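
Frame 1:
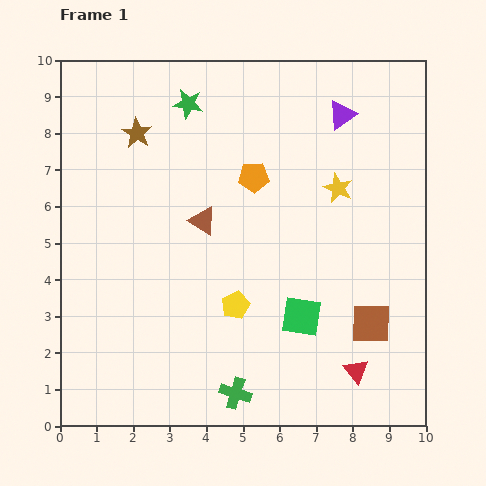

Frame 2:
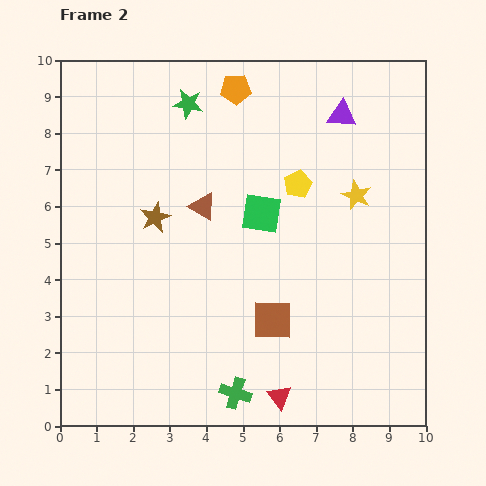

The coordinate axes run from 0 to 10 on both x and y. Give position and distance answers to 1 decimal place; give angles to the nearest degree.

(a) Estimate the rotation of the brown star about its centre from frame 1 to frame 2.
15° clockwise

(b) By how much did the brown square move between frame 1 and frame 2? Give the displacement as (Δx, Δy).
(-2.7, 0.1)

The brown square was at (8.5, 2.8) in frame 1 and (5.8, 2.9) in frame 2.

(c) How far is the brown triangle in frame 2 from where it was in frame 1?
0.4

The brown triangle moved from (3.9, 5.6) to (3.9, 6.0), a distance of √(0.0² + 0.4²) ≈ 0.4.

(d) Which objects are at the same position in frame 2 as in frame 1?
the purple triangle, the green cross, the green star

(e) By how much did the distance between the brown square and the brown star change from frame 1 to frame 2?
-3.9

Distance in frame 1: 8.2. Distance in frame 2: 4.3.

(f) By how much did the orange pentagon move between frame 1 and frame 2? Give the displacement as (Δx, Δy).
(-0.5, 2.4)

The orange pentagon was at (5.3, 6.8) in frame 1 and (4.8, 9.2) in frame 2.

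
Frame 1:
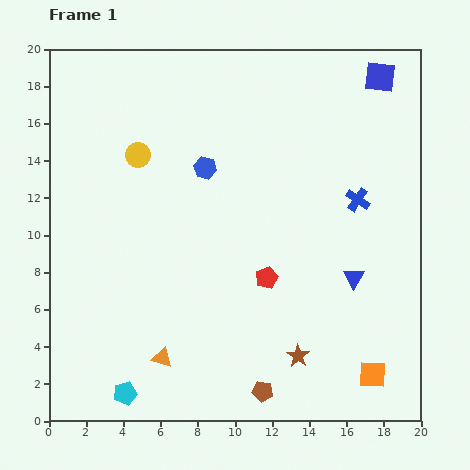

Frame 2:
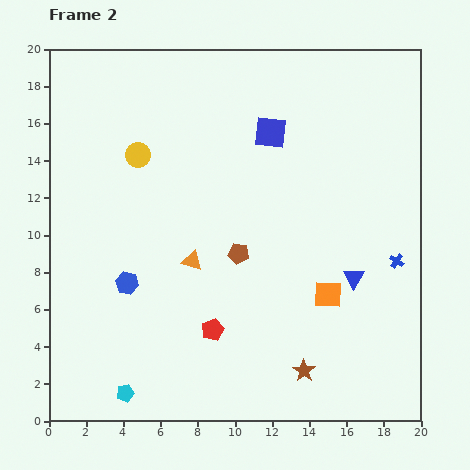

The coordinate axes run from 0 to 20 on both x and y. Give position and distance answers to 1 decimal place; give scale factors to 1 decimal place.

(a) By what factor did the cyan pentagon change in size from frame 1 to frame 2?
0.8×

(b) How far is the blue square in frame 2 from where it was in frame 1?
6.6

The blue square moved from (17.8, 18.5) to (11.9, 15.5), a distance of √(5.9² + 3.0²) ≈ 6.6.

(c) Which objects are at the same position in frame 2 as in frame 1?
the yellow circle, the cyan pentagon, the blue triangle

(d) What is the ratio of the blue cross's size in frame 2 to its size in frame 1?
0.6×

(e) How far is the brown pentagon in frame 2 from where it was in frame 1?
7.5

The brown pentagon moved from (11.5, 1.6) to (10.2, 9.0), a distance of √(1.3² + 7.4²) ≈ 7.5.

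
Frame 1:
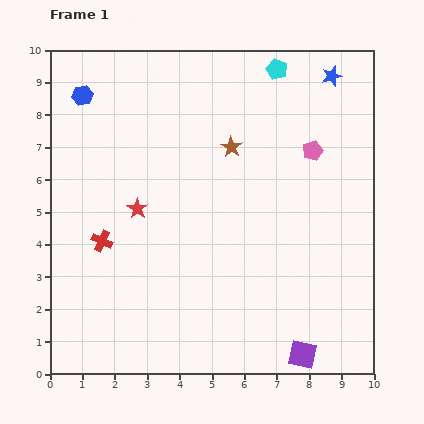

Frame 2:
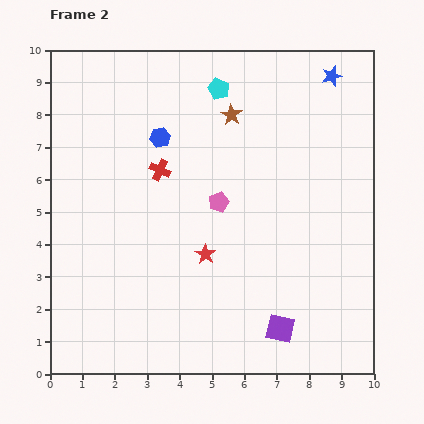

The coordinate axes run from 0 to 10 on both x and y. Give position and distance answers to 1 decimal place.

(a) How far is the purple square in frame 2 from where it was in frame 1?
1.1

The purple square moved from (7.8, 0.6) to (7.1, 1.4), a distance of √(0.7² + 0.8²) ≈ 1.1.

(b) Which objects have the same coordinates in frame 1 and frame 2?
the blue star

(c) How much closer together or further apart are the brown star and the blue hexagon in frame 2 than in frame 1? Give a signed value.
-2.6

Distance in frame 1: 4.9. Distance in frame 2: 2.3.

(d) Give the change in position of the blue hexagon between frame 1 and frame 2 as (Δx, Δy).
(2.4, -1.3)

The blue hexagon was at (1.0, 8.6) in frame 1 and (3.4, 7.3) in frame 2.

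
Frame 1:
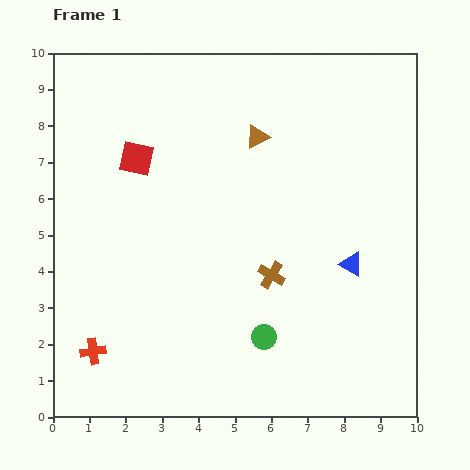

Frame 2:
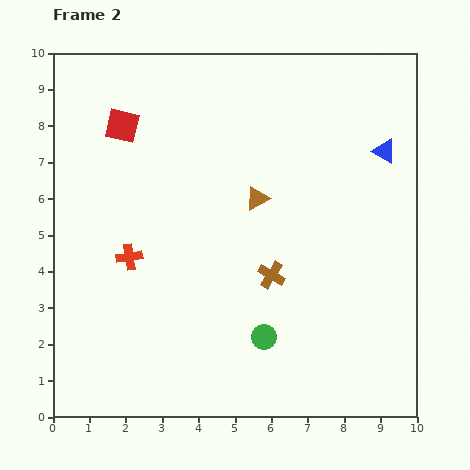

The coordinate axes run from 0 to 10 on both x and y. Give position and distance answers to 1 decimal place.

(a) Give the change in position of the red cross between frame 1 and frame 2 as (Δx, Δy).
(1.0, 2.6)

The red cross was at (1.1, 1.8) in frame 1 and (2.1, 4.4) in frame 2.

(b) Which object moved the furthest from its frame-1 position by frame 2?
the blue triangle

(moved 3.2; next 2.8)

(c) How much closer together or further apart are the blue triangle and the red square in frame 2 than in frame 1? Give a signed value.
+0.6

Distance in frame 1: 6.6. Distance in frame 2: 7.2.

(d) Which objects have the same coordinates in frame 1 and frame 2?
the brown cross, the green circle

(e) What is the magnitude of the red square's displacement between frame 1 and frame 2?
1.0

The red square moved from (2.3, 7.1) to (1.9, 8.0), a distance of √(0.4² + 0.9²) ≈ 1.0.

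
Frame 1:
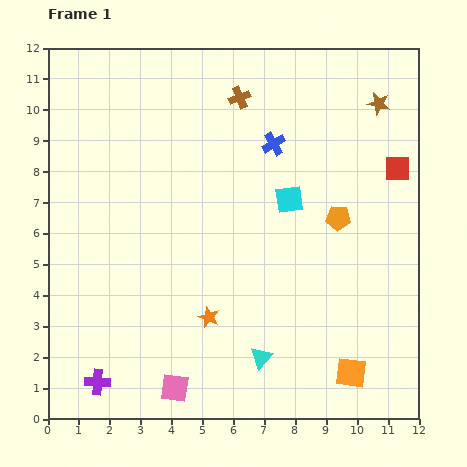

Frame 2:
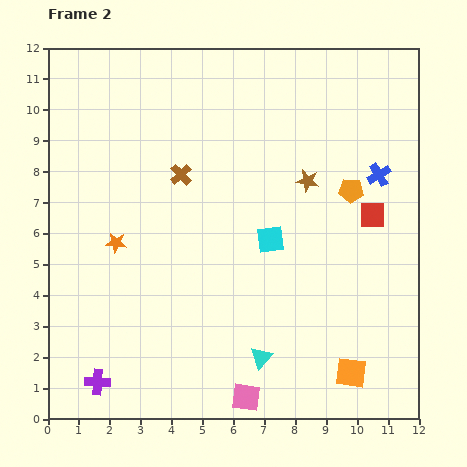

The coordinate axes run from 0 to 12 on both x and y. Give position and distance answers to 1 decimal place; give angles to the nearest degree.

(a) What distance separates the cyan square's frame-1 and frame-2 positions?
1.4

The cyan square moved from (7.8, 7.1) to (7.2, 5.8), a distance of √(0.6² + 1.3²) ≈ 1.4.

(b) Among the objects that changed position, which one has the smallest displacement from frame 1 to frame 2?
the orange pentagon

(moved 1.0)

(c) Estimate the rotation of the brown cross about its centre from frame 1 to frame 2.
21° counter-clockwise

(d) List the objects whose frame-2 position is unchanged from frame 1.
the purple cross, the cyan triangle, the orange square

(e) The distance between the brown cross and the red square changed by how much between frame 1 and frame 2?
+0.7

Distance in frame 1: 5.6. Distance in frame 2: 6.3.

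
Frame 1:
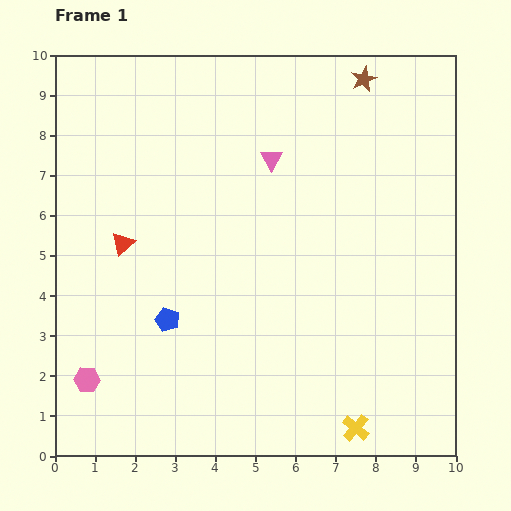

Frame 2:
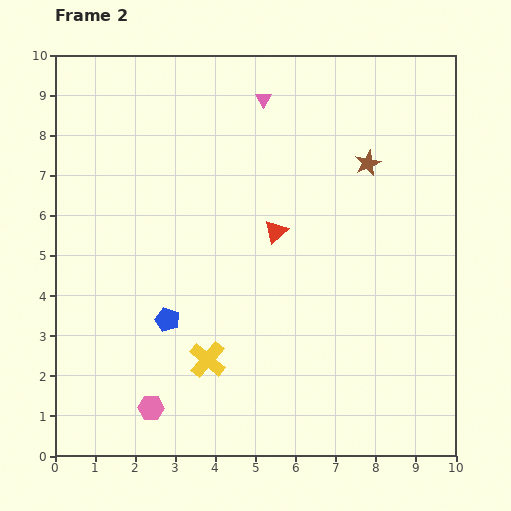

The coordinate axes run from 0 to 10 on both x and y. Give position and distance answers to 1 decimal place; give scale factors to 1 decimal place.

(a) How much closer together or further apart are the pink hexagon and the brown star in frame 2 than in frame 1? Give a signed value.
-2.1

Distance in frame 1: 10.2. Distance in frame 2: 8.1.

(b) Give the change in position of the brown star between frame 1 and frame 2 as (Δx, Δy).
(0.1, -2.1)

The brown star was at (7.7, 9.4) in frame 1 and (7.8, 7.3) in frame 2.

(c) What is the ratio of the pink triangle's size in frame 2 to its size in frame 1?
0.7×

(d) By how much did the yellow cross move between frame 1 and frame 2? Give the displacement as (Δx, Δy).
(-3.7, 1.7)

The yellow cross was at (7.5, 0.7) in frame 1 and (3.8, 2.4) in frame 2.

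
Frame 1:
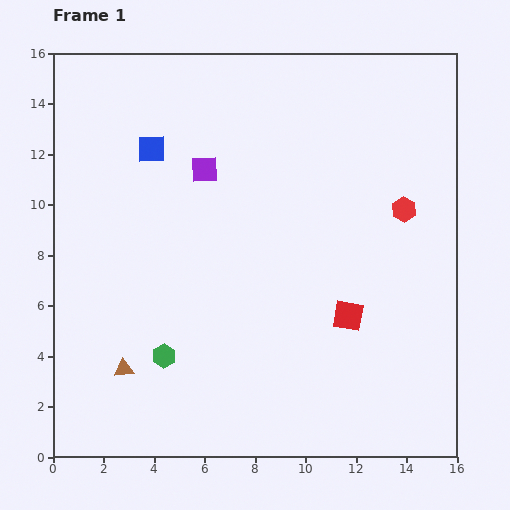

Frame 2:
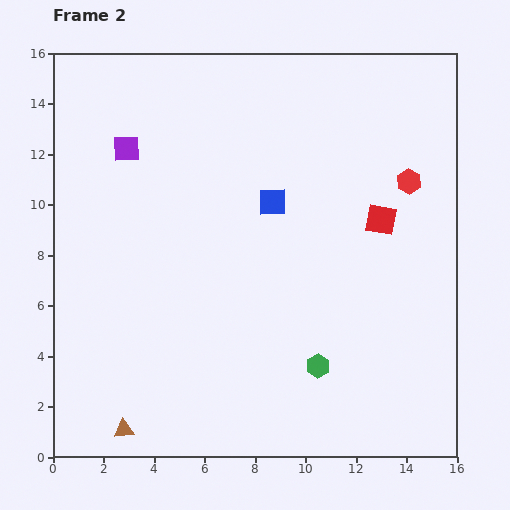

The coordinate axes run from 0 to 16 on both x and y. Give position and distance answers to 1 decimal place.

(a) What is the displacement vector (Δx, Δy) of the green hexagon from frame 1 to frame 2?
(6.1, -0.4)

The green hexagon was at (4.4, 4.0) in frame 1 and (10.5, 3.6) in frame 2.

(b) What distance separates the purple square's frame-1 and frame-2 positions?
3.2

The purple square moved from (6.0, 11.4) to (2.9, 12.2), a distance of √(3.1² + 0.8²) ≈ 3.2.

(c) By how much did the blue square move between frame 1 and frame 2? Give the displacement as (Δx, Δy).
(4.8, -2.1)

The blue square was at (3.9, 12.2) in frame 1 and (8.7, 10.1) in frame 2.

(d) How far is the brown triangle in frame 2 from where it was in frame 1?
2.4

The brown triangle moved from (2.8, 3.5) to (2.8, 1.1), a distance of √(0.0² + 2.4²) ≈ 2.4.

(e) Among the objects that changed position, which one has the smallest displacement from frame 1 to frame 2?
the red hexagon

(moved 1.1)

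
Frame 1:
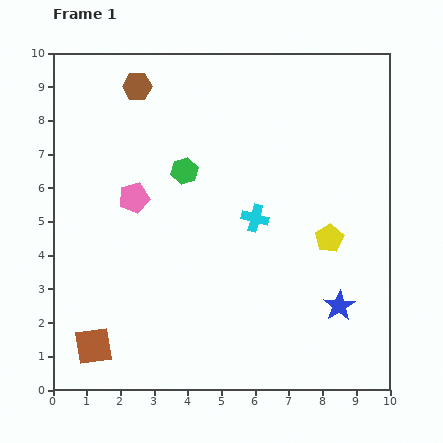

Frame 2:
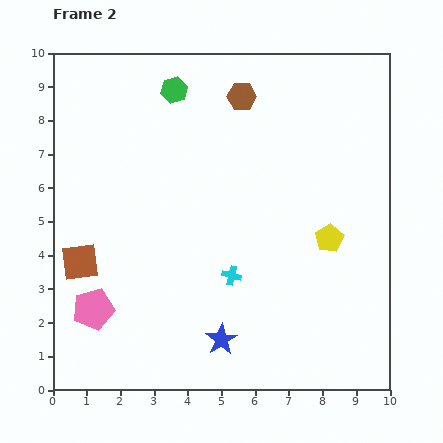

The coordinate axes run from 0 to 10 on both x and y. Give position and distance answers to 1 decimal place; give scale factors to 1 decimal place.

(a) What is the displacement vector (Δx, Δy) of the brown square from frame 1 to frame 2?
(-0.4, 2.5)

The brown square was at (1.2, 1.3) in frame 1 and (0.8, 3.8) in frame 2.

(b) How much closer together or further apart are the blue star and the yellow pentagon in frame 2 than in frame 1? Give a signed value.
+2.4

Distance in frame 1: 2.0. Distance in frame 2: 4.4.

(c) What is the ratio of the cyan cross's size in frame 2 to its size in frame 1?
0.7×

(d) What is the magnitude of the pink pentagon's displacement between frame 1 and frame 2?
3.5

The pink pentagon moved from (2.4, 5.7) to (1.2, 2.4), a distance of √(1.2² + 3.3²) ≈ 3.5.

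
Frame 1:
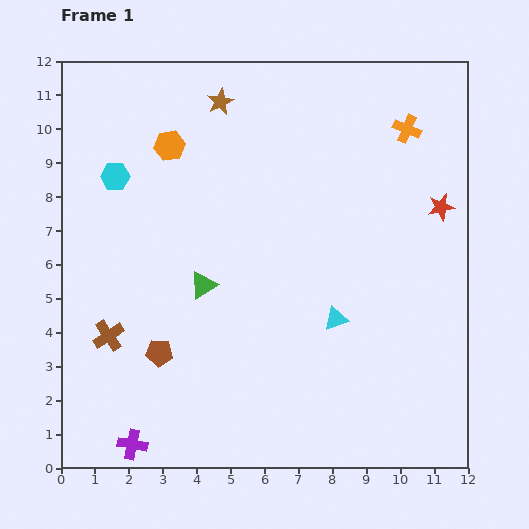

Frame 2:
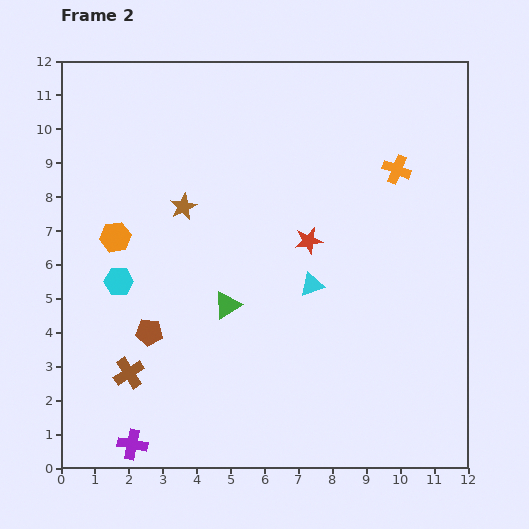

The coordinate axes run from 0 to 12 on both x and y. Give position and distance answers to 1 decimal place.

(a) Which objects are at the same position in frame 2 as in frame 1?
the purple cross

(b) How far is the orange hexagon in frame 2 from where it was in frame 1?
3.1

The orange hexagon moved from (3.2, 9.5) to (1.6, 6.8), a distance of √(1.6² + 2.7²) ≈ 3.1.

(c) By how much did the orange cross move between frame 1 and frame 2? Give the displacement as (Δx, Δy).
(-0.3, -1.2)

The orange cross was at (10.2, 10.0) in frame 1 and (9.9, 8.8) in frame 2.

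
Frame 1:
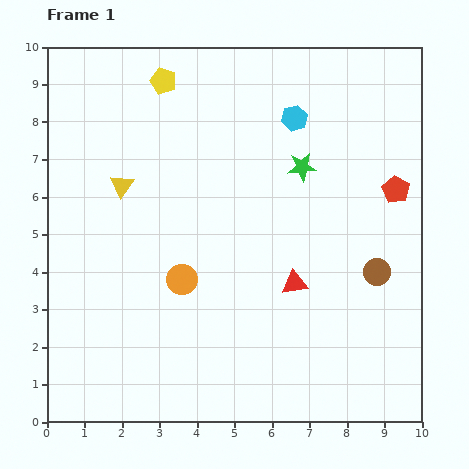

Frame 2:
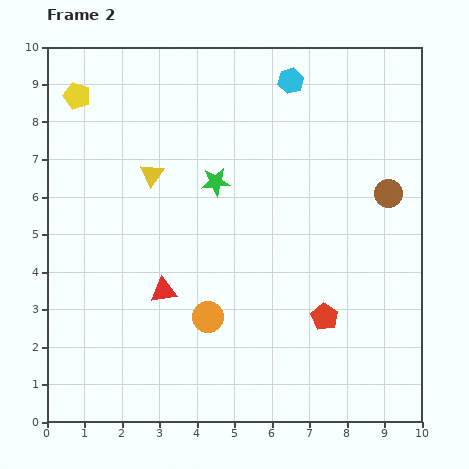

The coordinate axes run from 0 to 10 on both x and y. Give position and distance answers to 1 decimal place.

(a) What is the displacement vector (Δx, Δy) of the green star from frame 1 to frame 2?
(-2.3, -0.4)

The green star was at (6.8, 6.8) in frame 1 and (4.5, 6.4) in frame 2.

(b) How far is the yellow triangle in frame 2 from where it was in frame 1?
0.9

The yellow triangle moved from (2.0, 6.3) to (2.8, 6.6), a distance of √(0.8² + 0.3²) ≈ 0.9.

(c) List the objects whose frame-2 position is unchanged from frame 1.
none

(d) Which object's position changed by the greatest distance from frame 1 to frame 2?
the red pentagon

(moved 3.9; next 3.5)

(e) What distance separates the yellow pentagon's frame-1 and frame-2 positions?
2.3

The yellow pentagon moved from (3.1, 9.1) to (0.8, 8.7), a distance of √(2.3² + 0.4²) ≈ 2.3.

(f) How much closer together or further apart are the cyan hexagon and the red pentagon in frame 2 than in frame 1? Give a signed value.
+3.1

Distance in frame 1: 3.3. Distance in frame 2: 6.4.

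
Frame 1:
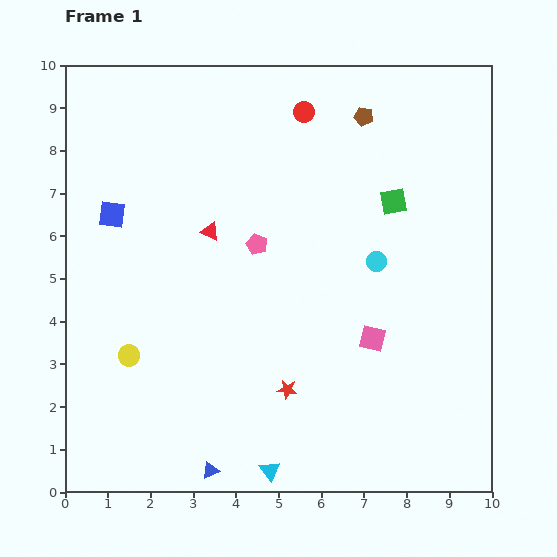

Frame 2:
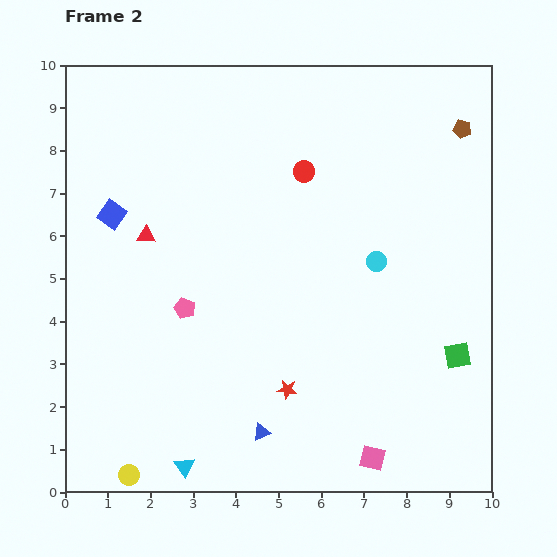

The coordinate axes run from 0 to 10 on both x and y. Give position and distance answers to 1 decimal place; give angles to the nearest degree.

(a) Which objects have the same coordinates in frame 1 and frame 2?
the red star, the cyan circle, the blue square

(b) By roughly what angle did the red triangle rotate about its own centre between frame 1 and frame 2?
24° counter-clockwise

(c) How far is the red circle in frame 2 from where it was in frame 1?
1.4

The red circle moved from (5.6, 8.9) to (5.6, 7.5), a distance of √(0.0² + 1.4²) ≈ 1.4.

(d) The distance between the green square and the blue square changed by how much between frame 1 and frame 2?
+2.1

Distance in frame 1: 6.6. Distance in frame 2: 8.7.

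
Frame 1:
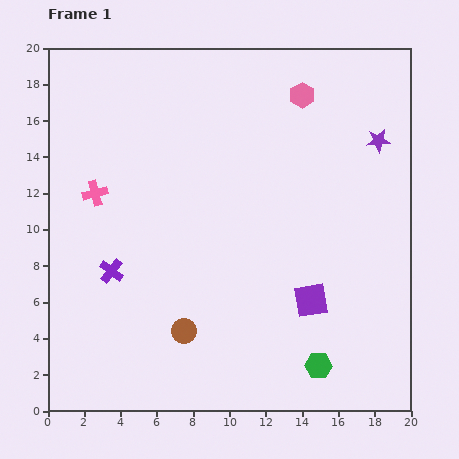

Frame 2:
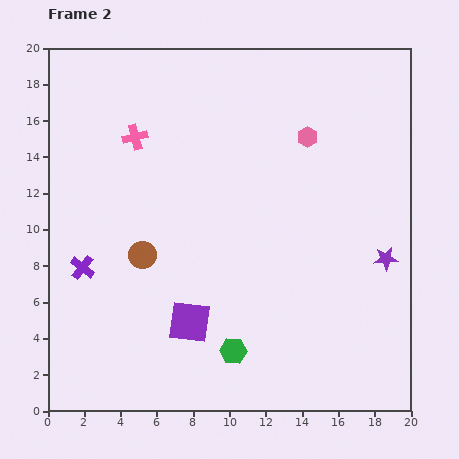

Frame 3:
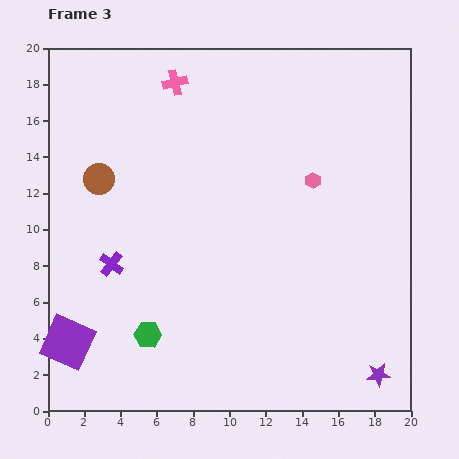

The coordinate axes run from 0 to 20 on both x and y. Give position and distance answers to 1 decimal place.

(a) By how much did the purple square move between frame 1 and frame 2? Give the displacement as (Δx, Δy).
(-6.7, -1.2)

The purple square was at (14.5, 6.1) in frame 1 and (7.8, 4.9) in frame 2.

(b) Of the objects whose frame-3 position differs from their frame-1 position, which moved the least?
the purple cross

(moved 0.4)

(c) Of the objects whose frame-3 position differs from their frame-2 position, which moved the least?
the purple cross

(moved 1.6)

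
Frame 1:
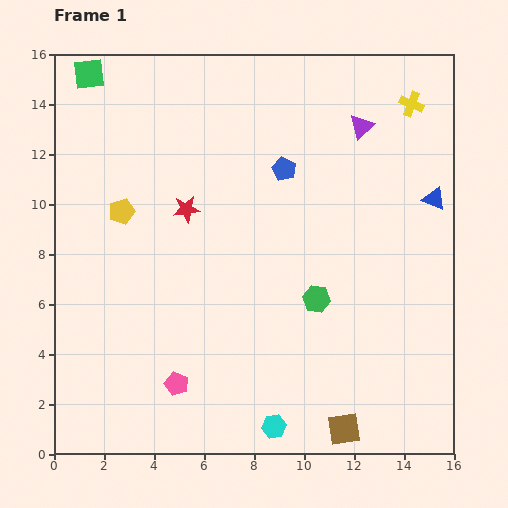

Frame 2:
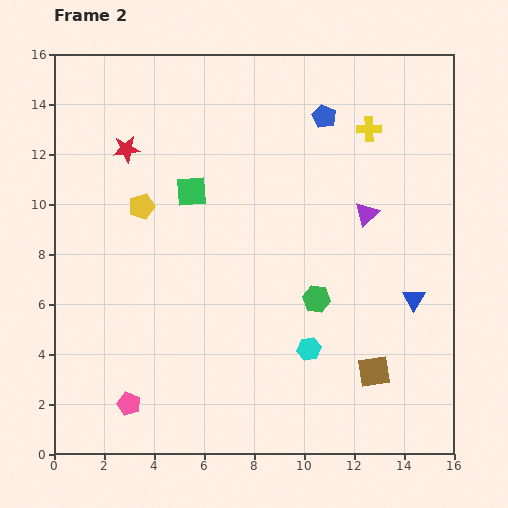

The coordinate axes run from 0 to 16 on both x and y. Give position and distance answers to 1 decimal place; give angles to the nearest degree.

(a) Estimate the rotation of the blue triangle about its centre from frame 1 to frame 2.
38° clockwise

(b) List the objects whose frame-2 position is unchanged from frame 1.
the green hexagon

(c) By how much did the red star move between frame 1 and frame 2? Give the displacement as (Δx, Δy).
(-2.4, 2.4)

The red star was at (5.3, 9.8) in frame 1 and (2.9, 12.2) in frame 2.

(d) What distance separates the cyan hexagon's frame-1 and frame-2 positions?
3.4

The cyan hexagon moved from (8.8, 1.1) to (10.2, 4.2), a distance of √(1.4² + 3.1²) ≈ 3.4.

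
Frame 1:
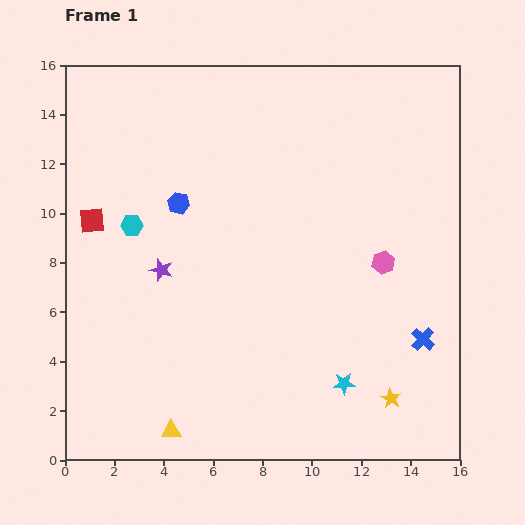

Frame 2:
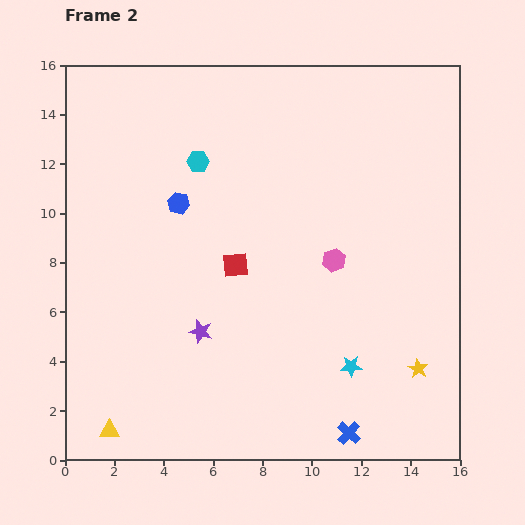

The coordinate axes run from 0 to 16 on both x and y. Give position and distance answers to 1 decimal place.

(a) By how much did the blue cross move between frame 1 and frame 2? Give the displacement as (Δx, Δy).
(-3.0, -3.8)

The blue cross was at (14.5, 4.9) in frame 1 and (11.5, 1.1) in frame 2.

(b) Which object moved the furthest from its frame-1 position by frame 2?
the red square

(moved 6.1; next 4.8)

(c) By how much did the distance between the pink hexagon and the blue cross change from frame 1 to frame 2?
+3.5

Distance in frame 1: 3.5. Distance in frame 2: 7.0.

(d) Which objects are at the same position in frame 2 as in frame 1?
the blue hexagon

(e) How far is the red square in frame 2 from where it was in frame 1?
6.1

The red square moved from (1.1, 9.7) to (6.9, 7.9), a distance of √(5.8² + 1.8²) ≈ 6.1.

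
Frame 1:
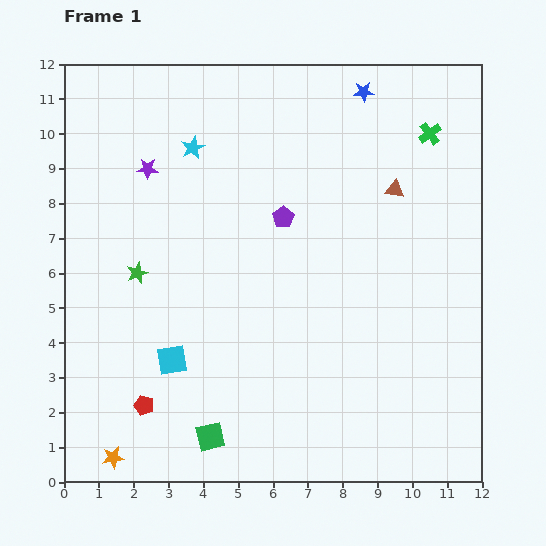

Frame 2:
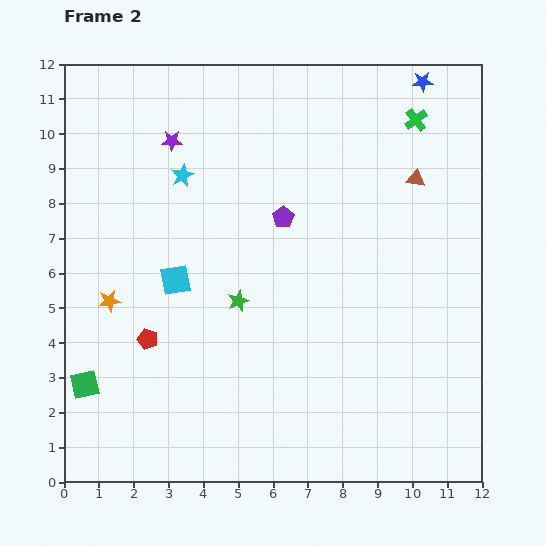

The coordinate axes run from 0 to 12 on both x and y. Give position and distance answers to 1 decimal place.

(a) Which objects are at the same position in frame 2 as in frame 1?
the purple pentagon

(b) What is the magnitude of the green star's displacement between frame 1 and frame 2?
3.0

The green star moved from (2.1, 6.0) to (5.0, 5.2), a distance of √(2.9² + 0.8²) ≈ 3.0.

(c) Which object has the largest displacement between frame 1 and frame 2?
the orange star

(moved 4.5; next 3.9)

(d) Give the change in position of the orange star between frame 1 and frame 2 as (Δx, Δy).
(-0.1, 4.5)

The orange star was at (1.4, 0.7) in frame 1 and (1.3, 5.2) in frame 2.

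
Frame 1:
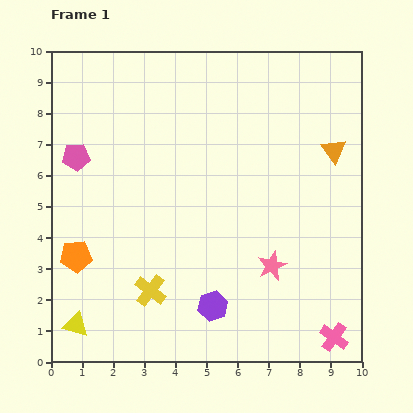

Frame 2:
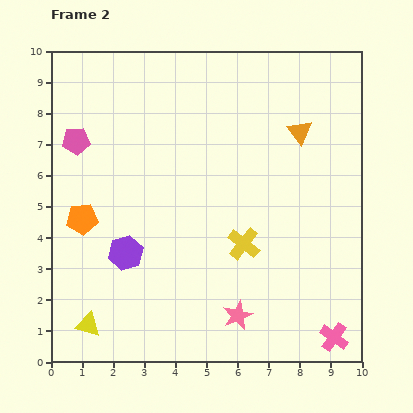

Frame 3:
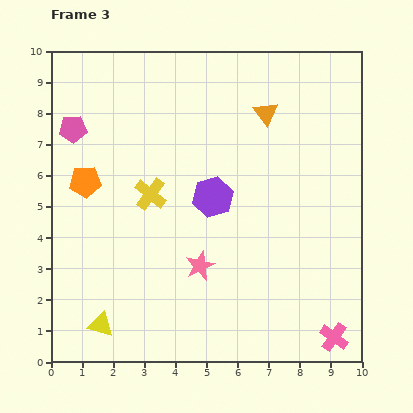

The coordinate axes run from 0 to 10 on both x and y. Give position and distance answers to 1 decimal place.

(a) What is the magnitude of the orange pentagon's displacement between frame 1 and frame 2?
1.2

The orange pentagon moved from (0.8, 3.4) to (1.0, 4.6), a distance of √(0.2² + 1.2²) ≈ 1.2.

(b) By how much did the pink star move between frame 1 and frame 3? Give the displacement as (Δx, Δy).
(-2.3, 0.0)

The pink star was at (7.1, 3.1) in frame 1 and (4.8, 3.1) in frame 3.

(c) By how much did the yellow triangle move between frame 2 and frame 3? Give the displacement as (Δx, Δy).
(0.4, 0.0)

The yellow triangle was at (1.2, 1.2) in frame 2 and (1.6, 1.2) in frame 3.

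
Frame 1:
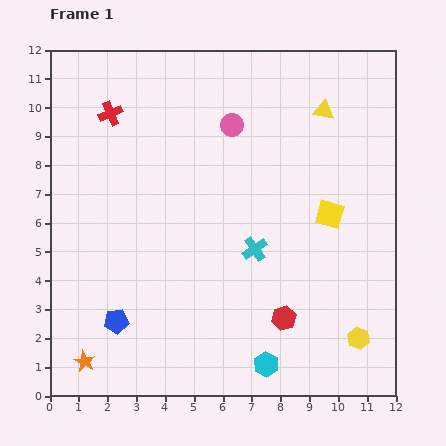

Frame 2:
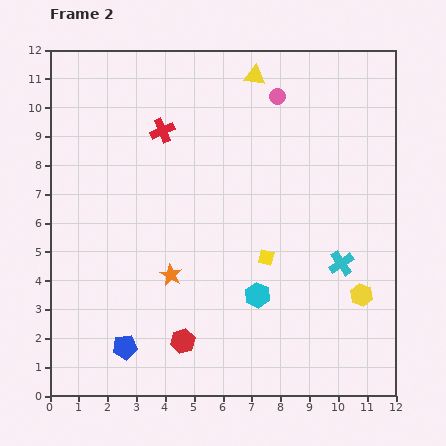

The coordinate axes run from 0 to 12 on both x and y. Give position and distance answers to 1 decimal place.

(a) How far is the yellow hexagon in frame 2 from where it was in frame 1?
1.5

The yellow hexagon moved from (10.7, 2.0) to (10.8, 3.5), a distance of √(0.1² + 1.5²) ≈ 1.5.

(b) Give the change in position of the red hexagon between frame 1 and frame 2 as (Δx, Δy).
(-3.5, -0.8)

The red hexagon was at (8.1, 2.7) in frame 1 and (4.6, 1.9) in frame 2.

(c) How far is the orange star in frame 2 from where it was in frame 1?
4.2

The orange star moved from (1.2, 1.2) to (4.2, 4.2), a distance of √(3.0² + 3.0²) ≈ 4.2.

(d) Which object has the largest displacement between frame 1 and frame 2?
the orange star

(moved 4.2; next 3.6)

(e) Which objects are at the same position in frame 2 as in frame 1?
none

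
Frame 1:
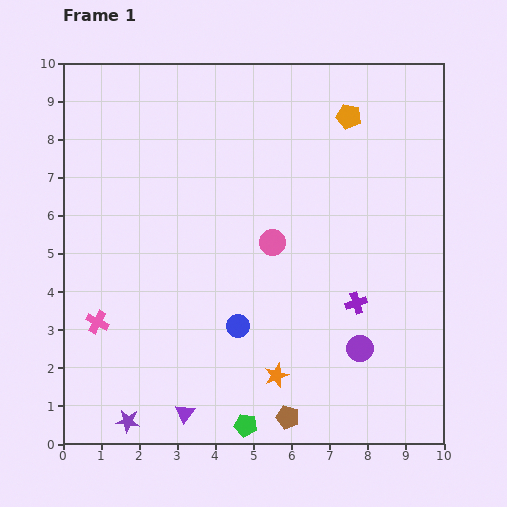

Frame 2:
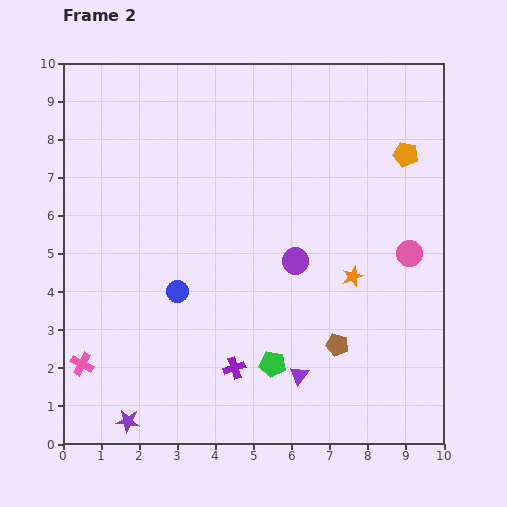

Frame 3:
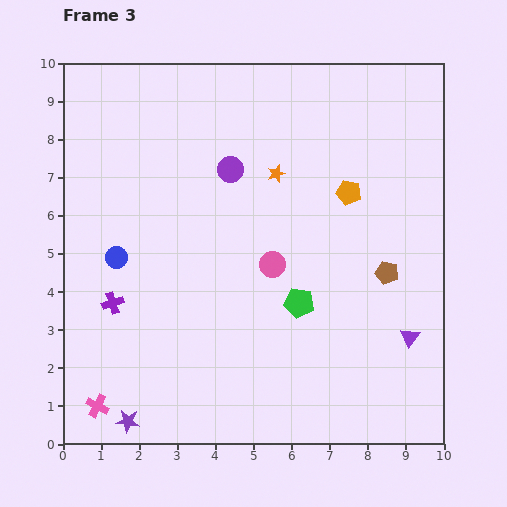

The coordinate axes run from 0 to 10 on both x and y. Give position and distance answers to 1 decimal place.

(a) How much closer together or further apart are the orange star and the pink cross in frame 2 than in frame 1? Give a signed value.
+2.6

Distance in frame 1: 4.9. Distance in frame 2: 7.5.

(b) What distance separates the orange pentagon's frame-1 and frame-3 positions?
2.0

The orange pentagon moved from (7.5, 8.6) to (7.5, 6.6), a distance of √(0.0² + 2.0²) ≈ 2.0.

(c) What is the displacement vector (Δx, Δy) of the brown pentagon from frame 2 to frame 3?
(1.3, 1.9)

The brown pentagon was at (7.2, 2.6) in frame 2 and (8.5, 4.5) in frame 3.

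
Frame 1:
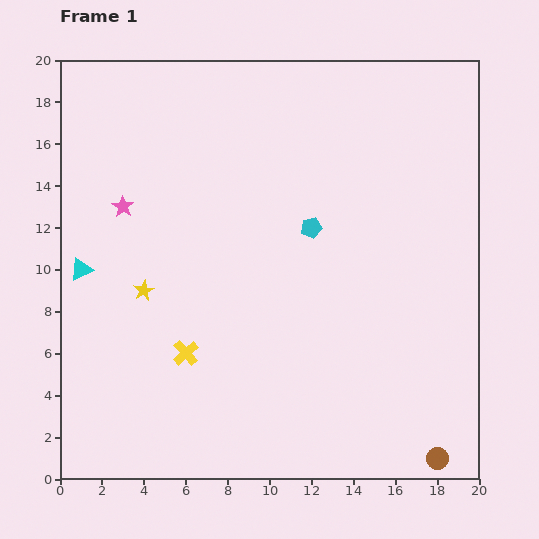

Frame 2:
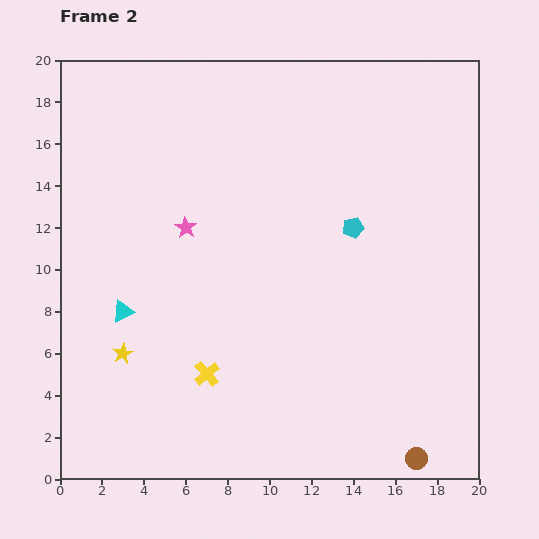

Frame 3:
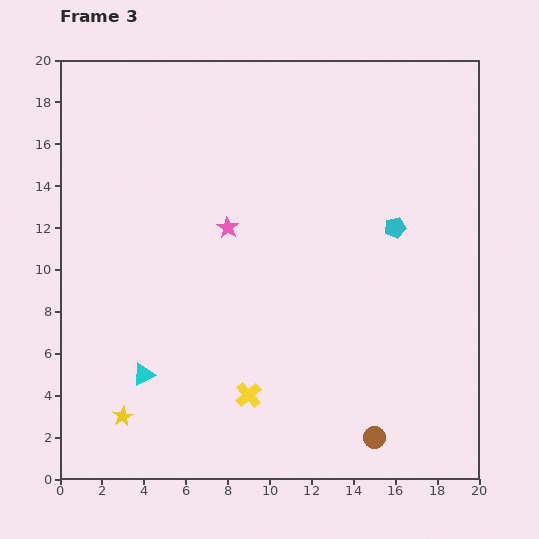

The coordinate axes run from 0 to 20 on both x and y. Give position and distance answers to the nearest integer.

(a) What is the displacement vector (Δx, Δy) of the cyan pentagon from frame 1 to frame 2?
(2, 0)

The cyan pentagon was at (12, 12) in frame 1 and (14, 12) in frame 2.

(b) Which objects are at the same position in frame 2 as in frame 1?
none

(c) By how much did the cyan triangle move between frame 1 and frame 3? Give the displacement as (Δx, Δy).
(3, -5)

The cyan triangle was at (1, 10) in frame 1 and (4, 5) in frame 3.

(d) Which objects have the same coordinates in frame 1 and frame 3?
none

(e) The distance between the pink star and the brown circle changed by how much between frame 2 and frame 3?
-4

Distance in frame 2: 16. Distance in frame 3: 12.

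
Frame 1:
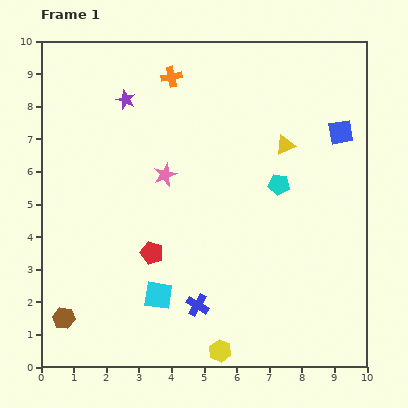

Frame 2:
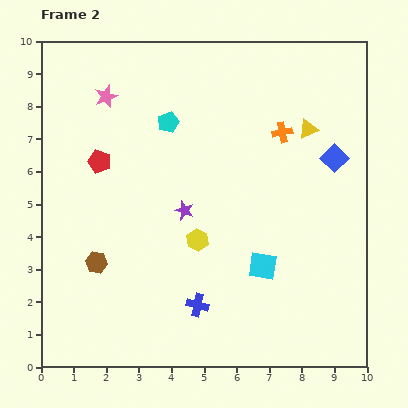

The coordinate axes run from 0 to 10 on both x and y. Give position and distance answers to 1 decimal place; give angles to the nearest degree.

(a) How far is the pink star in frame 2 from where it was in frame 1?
3.0

The pink star moved from (3.8, 5.9) to (2.0, 8.3), a distance of √(1.8² + 2.4²) ≈ 3.0.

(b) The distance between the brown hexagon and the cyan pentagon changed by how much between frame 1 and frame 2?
-3.0

Distance in frame 1: 7.8. Distance in frame 2: 4.8.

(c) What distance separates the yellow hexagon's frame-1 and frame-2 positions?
3.5

The yellow hexagon moved from (5.5, 0.5) to (4.8, 3.9), a distance of √(0.7² + 3.4²) ≈ 3.5.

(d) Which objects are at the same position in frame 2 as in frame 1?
the blue cross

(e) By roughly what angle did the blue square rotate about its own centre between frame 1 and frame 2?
34° counter-clockwise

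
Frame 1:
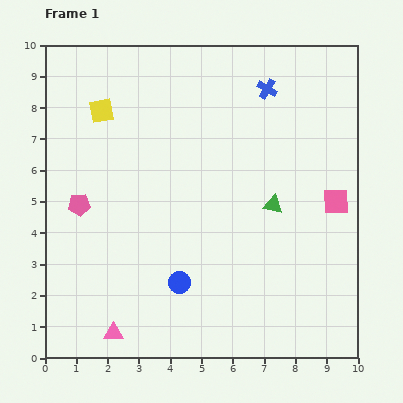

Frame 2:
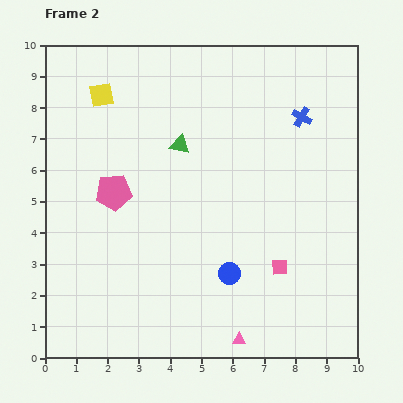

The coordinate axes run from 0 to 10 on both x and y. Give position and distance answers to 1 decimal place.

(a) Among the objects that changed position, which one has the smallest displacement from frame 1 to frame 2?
the yellow square

(moved 0.5)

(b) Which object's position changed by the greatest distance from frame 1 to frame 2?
the pink triangle

(moved 4.0; next 3.6)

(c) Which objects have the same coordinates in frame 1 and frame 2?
none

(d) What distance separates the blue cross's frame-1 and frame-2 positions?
1.4

The blue cross moved from (7.1, 8.6) to (8.2, 7.7), a distance of √(1.1² + 0.9²) ≈ 1.4.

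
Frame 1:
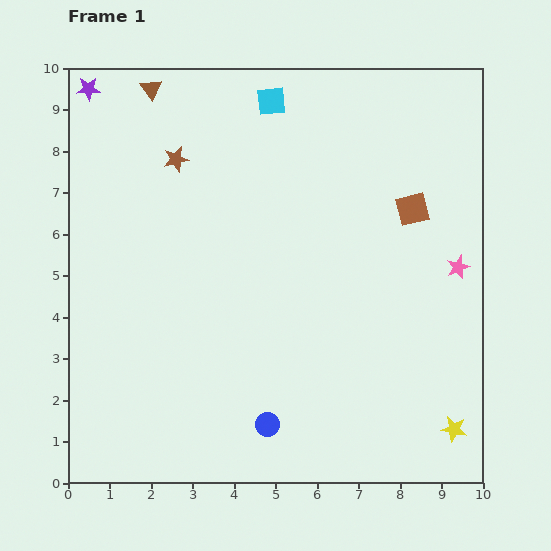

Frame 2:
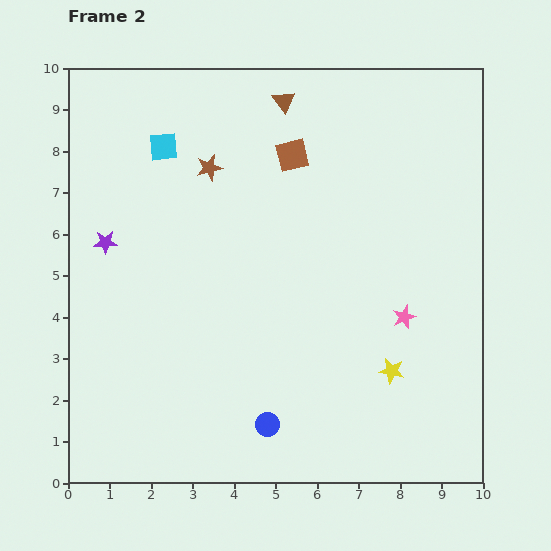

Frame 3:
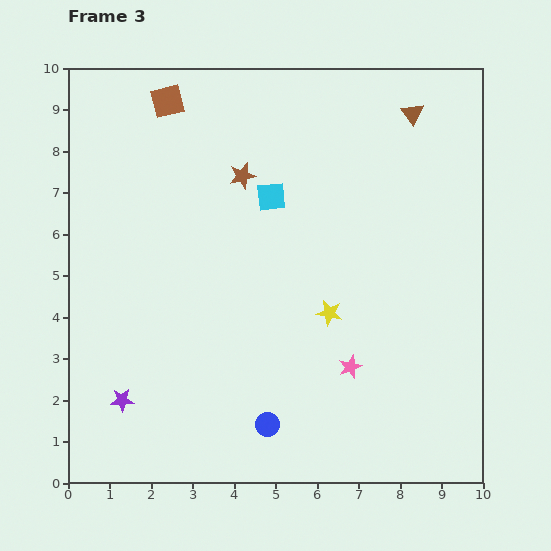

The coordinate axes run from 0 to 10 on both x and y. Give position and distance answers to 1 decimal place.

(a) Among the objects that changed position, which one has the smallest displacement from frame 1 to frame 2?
the brown star

(moved 0.8)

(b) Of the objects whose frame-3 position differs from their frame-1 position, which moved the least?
the brown star

(moved 1.6)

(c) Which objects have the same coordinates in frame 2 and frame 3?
the blue circle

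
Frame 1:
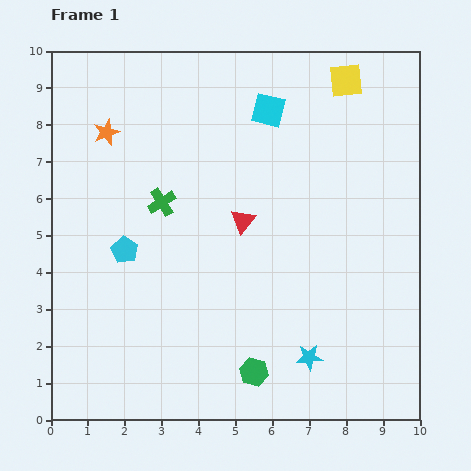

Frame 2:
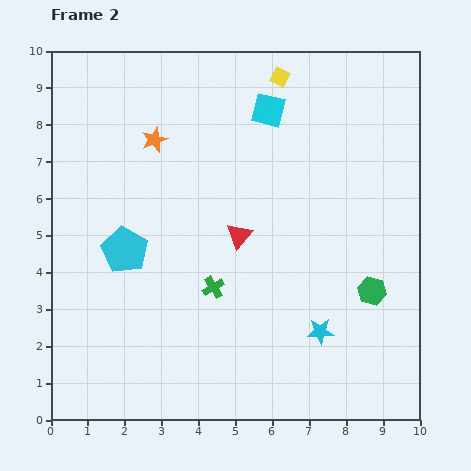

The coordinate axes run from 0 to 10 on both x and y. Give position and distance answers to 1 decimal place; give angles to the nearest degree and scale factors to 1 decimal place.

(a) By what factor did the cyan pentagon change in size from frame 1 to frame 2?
1.7×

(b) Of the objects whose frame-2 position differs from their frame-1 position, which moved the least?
the red triangle

(moved 0.4)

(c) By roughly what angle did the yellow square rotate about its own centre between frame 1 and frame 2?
33° clockwise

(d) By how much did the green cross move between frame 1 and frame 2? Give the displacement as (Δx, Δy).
(1.4, -2.3)

The green cross was at (3.0, 5.9) in frame 1 and (4.4, 3.6) in frame 2.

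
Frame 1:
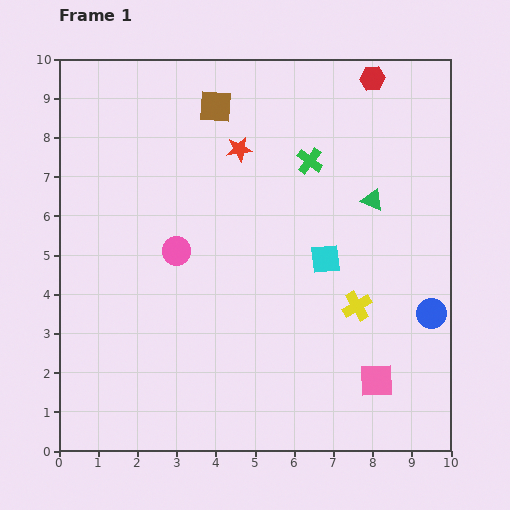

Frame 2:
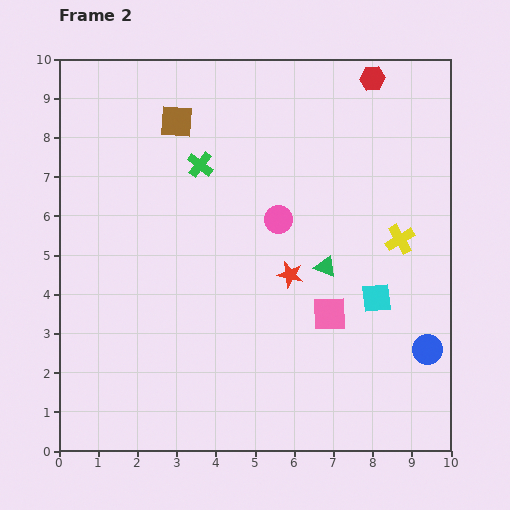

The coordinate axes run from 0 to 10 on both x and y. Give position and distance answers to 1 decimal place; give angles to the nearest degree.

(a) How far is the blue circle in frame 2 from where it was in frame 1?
0.9

The blue circle moved from (9.5, 3.5) to (9.4, 2.6), a distance of √(0.1² + 0.9²) ≈ 0.9.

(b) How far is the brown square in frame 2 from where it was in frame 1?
1.1

The brown square moved from (4.0, 8.8) to (3.0, 8.4), a distance of √(1.0² + 0.4²) ≈ 1.1.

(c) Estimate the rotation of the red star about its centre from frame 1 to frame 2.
20° clockwise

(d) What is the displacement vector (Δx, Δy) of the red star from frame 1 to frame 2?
(1.3, -3.2)

The red star was at (4.6, 7.7) in frame 1 and (5.9, 4.5) in frame 2.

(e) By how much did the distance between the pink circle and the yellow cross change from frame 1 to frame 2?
-1.7

Distance in frame 1: 4.8. Distance in frame 2: 3.1.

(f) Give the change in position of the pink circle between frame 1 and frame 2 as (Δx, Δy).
(2.6, 0.8)

The pink circle was at (3.0, 5.1) in frame 1 and (5.6, 5.9) in frame 2.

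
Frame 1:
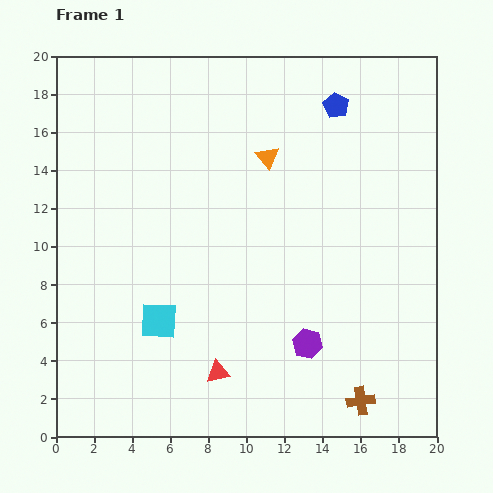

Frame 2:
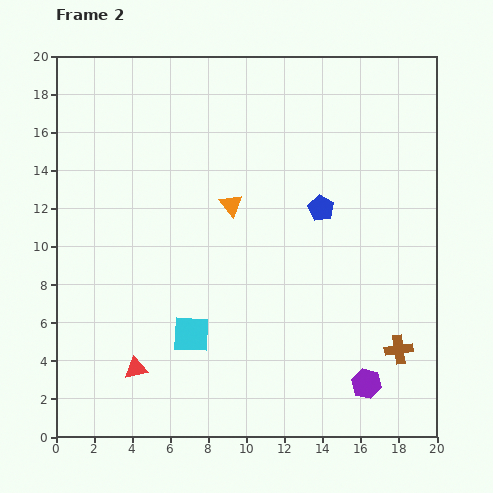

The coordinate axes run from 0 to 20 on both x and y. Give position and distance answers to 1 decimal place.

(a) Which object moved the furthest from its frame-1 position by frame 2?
the blue pentagon

(moved 5.5; next 4.3)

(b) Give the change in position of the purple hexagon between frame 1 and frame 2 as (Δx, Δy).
(3.1, -2.1)

The purple hexagon was at (13.2, 4.9) in frame 1 and (16.3, 2.8) in frame 2.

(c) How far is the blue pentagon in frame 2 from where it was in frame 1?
5.5

The blue pentagon moved from (14.7, 17.4) to (13.9, 12.0), a distance of √(0.8² + 5.4²) ≈ 5.5.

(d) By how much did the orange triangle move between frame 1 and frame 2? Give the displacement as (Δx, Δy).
(-1.9, -2.5)

The orange triangle was at (11.1, 14.7) in frame 1 and (9.2, 12.2) in frame 2.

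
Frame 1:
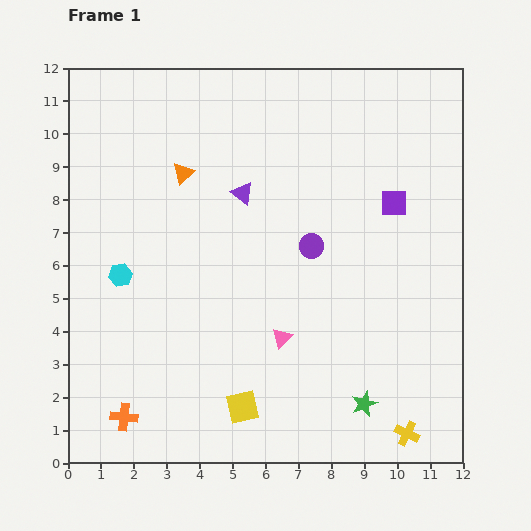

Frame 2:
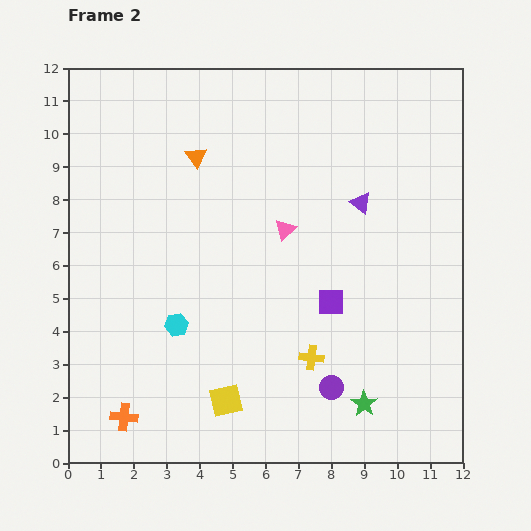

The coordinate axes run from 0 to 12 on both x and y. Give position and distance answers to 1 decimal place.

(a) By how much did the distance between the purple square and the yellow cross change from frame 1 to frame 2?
-5.2

Distance in frame 1: 7.0. Distance in frame 2: 1.8.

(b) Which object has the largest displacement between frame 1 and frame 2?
the purple circle

(moved 4.3; next 3.7)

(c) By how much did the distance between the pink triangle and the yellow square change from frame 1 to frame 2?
+3.1

Distance in frame 1: 2.4. Distance in frame 2: 5.5.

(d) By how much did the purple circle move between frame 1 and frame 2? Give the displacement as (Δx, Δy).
(0.6, -4.3)

The purple circle was at (7.4, 6.6) in frame 1 and (8.0, 2.3) in frame 2.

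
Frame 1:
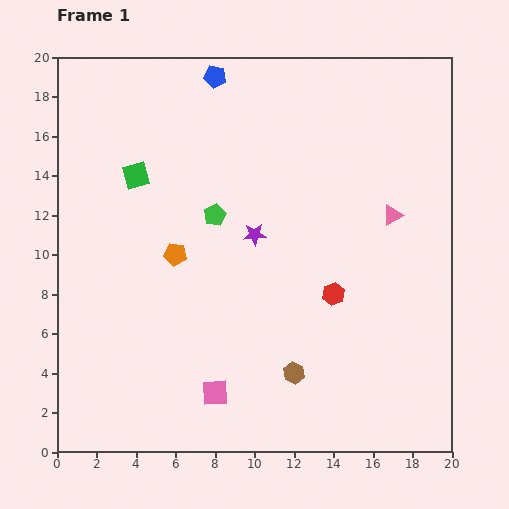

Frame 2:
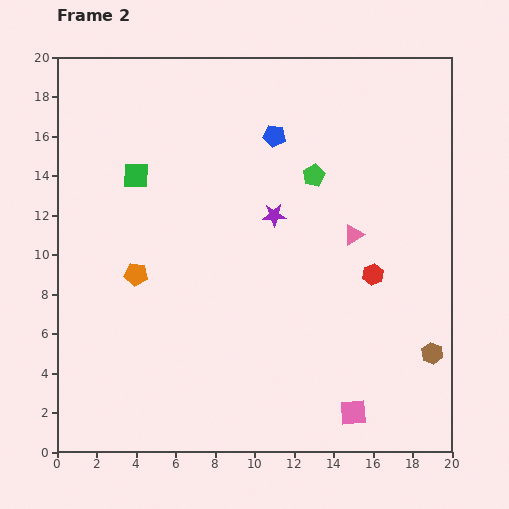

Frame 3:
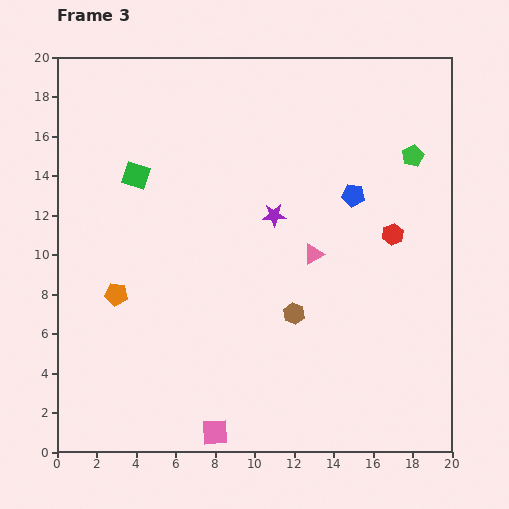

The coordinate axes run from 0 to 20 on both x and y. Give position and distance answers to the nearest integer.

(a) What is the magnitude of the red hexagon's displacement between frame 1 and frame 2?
2

The red hexagon moved from (14, 8) to (16, 9), a distance of √(2² + 1²) ≈ 2.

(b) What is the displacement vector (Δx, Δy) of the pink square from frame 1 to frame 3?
(0, -2)

The pink square was at (8, 3) in frame 1 and (8, 1) in frame 3.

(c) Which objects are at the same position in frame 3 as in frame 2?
the green square, the purple star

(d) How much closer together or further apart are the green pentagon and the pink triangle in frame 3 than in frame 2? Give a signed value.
+3

Distance in frame 2: 4. Distance in frame 3: 7.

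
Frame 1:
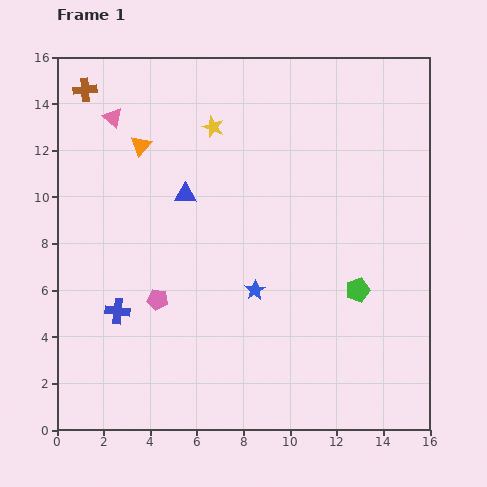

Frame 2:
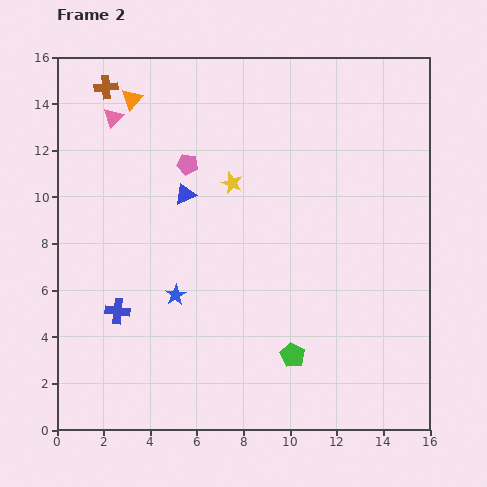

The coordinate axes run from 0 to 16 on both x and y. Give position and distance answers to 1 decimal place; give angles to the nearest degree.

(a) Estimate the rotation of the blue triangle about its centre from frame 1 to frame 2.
25° counter-clockwise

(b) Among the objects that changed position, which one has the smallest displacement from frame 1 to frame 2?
the brown cross

(moved 0.9)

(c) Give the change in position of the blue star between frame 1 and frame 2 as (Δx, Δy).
(-3.4, -0.2)

The blue star was at (8.5, 6.0) in frame 1 and (5.1, 5.8) in frame 2.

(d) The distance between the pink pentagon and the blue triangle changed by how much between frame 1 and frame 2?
-3.4

Distance in frame 1: 4.7. Distance in frame 2: 1.3.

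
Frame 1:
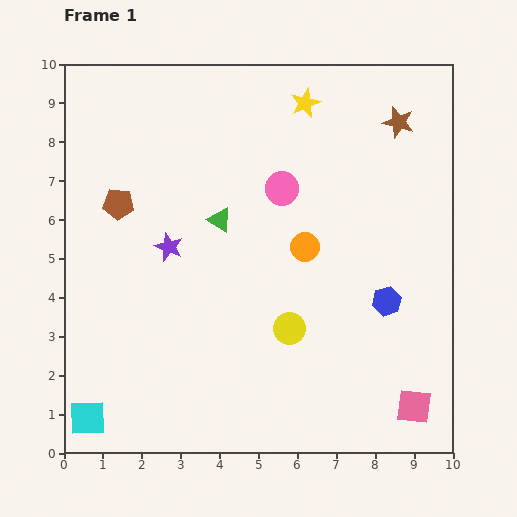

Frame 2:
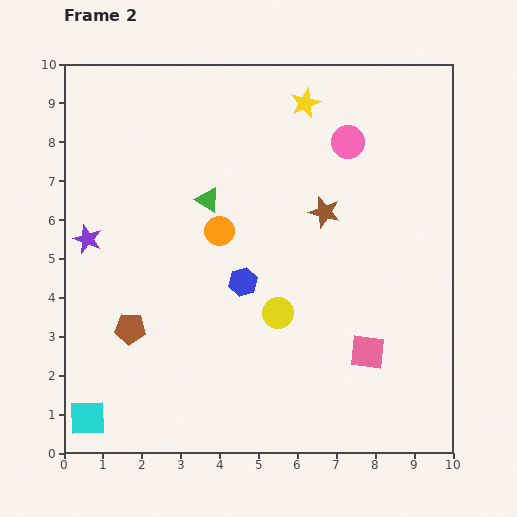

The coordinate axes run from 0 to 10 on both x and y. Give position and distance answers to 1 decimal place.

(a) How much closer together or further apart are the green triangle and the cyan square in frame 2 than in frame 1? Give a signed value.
+0.3

Distance in frame 1: 6.1. Distance in frame 2: 6.4.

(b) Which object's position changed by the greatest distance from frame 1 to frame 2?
the blue hexagon

(moved 3.7; next 3.2)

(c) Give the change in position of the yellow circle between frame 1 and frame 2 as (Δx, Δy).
(-0.3, 0.4)

The yellow circle was at (5.8, 3.2) in frame 1 and (5.5, 3.6) in frame 2.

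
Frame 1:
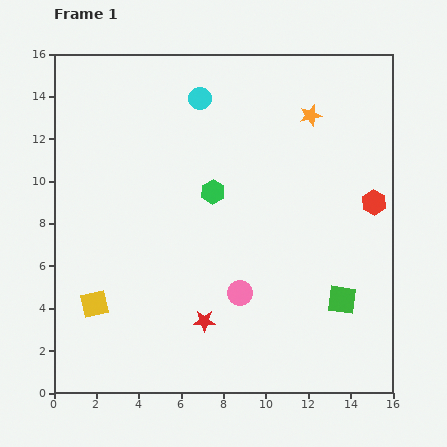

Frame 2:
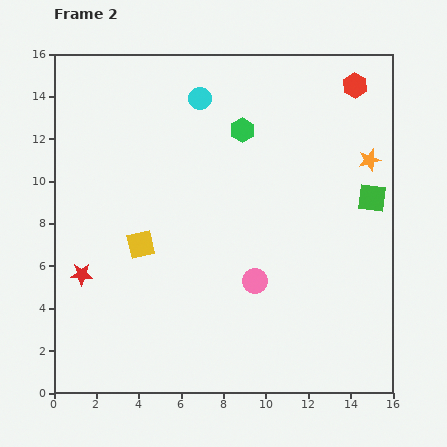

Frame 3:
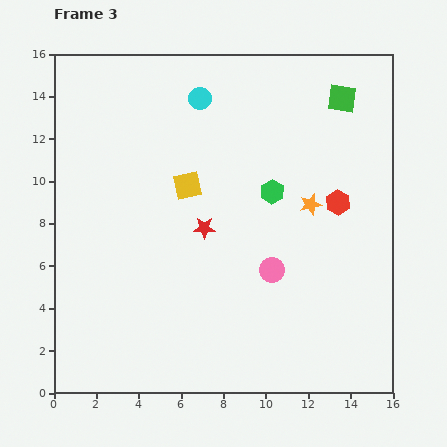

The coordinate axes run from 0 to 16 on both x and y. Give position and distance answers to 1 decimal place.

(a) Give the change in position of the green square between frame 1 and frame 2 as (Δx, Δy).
(1.4, 4.8)

The green square was at (13.6, 4.4) in frame 1 and (15.0, 9.2) in frame 2.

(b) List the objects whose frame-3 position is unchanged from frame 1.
the cyan circle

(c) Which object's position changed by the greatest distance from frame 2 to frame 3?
the red star

(moved 6.2; next 5.6)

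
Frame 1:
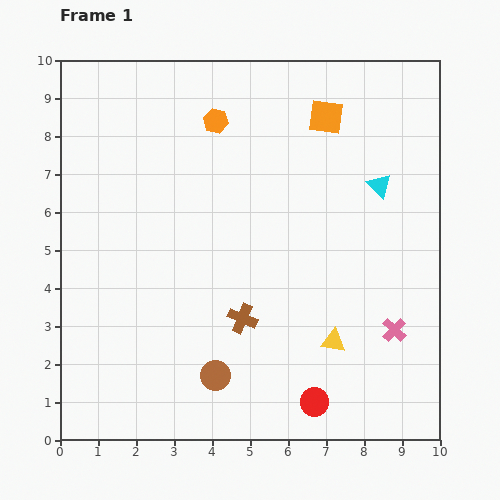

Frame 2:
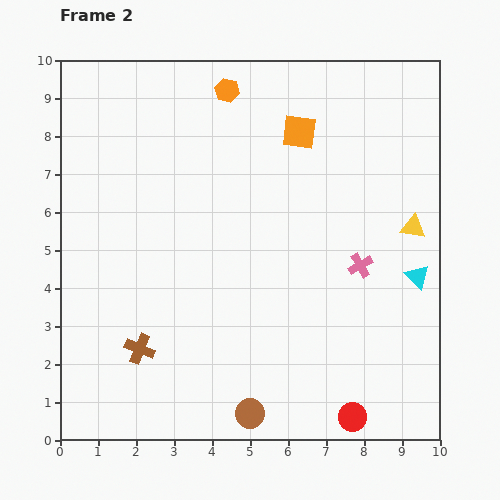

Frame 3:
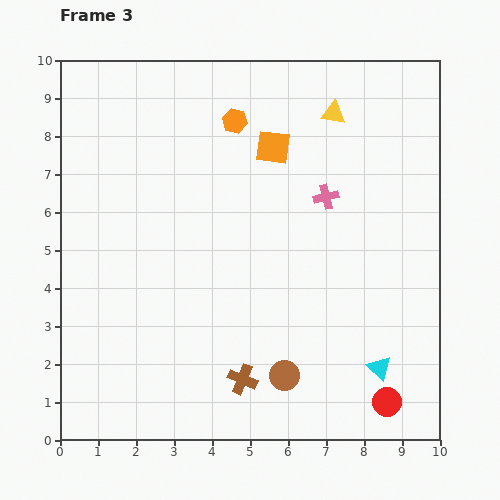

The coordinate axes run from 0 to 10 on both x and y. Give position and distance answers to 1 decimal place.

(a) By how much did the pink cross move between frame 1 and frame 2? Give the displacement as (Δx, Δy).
(-0.9, 1.7)

The pink cross was at (8.8, 2.9) in frame 1 and (7.9, 4.6) in frame 2.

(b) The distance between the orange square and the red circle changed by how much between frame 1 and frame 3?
-0.2

Distance in frame 1: 7.5. Distance in frame 3: 7.3.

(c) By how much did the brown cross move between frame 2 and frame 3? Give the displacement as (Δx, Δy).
(2.7, -0.8)

The brown cross was at (2.1, 2.4) in frame 2 and (4.8, 1.6) in frame 3.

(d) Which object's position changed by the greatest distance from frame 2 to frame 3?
the yellow triangle

(moved 3.7; next 2.8)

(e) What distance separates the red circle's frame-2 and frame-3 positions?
1.0

The red circle moved from (7.7, 0.6) to (8.6, 1.0), a distance of √(0.9² + 0.4²) ≈ 1.0.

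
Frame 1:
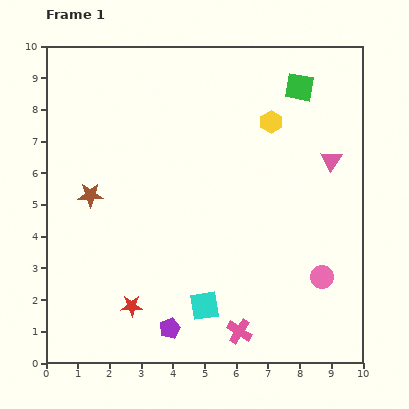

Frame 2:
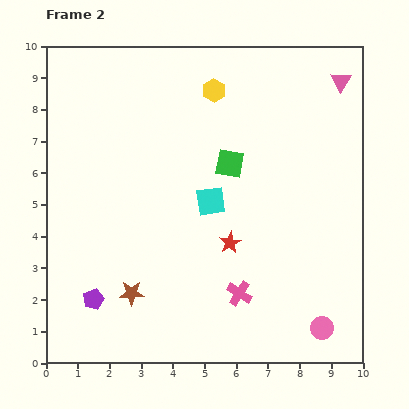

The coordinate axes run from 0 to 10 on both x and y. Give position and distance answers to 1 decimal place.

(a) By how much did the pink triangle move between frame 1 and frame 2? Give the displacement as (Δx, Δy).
(0.3, 2.5)

The pink triangle was at (9.0, 6.4) in frame 1 and (9.3, 8.9) in frame 2.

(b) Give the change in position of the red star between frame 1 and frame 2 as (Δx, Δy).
(3.1, 2.0)

The red star was at (2.7, 1.8) in frame 1 and (5.8, 3.8) in frame 2.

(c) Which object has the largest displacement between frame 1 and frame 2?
the red star

(moved 3.7; next 3.4)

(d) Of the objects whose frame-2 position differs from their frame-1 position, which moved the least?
the pink cross

(moved 1.2)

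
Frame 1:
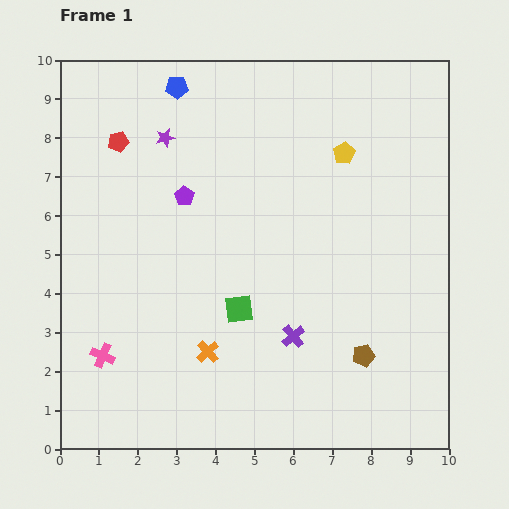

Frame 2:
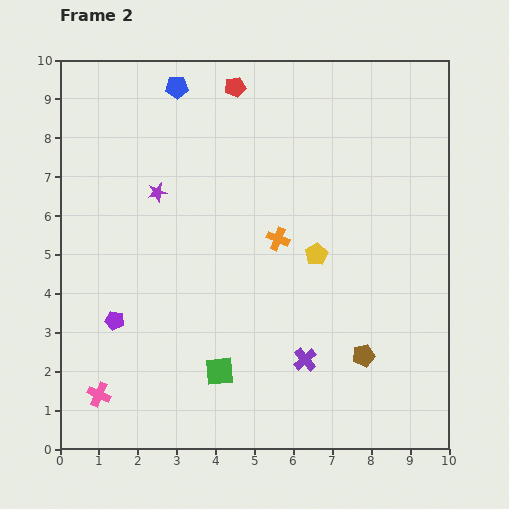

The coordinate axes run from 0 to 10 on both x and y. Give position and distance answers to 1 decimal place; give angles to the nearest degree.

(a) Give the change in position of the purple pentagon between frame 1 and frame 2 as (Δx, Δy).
(-1.8, -3.2)

The purple pentagon was at (3.2, 6.5) in frame 1 and (1.4, 3.3) in frame 2.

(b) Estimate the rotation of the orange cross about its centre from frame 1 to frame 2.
26° counter-clockwise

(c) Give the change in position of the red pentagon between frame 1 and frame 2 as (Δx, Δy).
(3.0, 1.4)

The red pentagon was at (1.5, 7.9) in frame 1 and (4.5, 9.3) in frame 2.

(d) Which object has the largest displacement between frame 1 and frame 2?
the purple pentagon

(moved 3.7; next 3.4)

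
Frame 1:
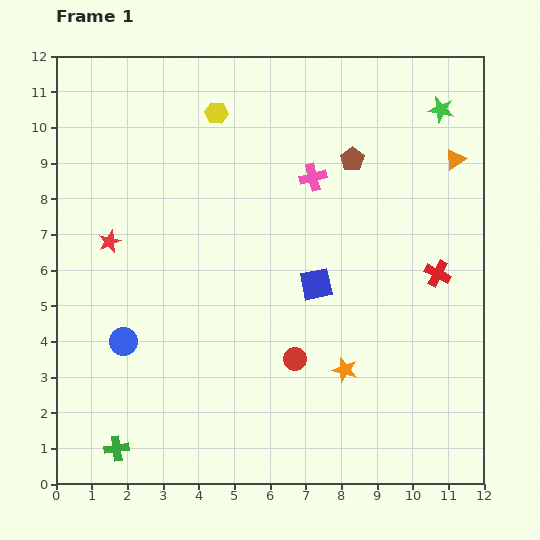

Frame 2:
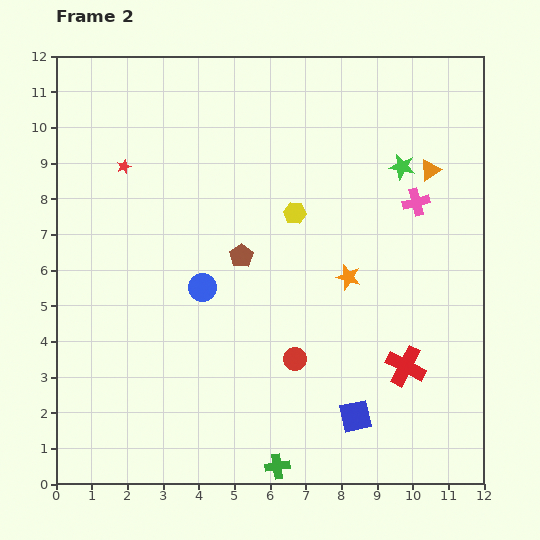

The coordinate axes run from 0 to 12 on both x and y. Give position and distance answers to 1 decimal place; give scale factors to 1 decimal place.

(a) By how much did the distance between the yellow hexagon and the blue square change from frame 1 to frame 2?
+0.3

Distance in frame 1: 5.6. Distance in frame 2: 5.9.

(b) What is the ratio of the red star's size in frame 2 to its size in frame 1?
0.6×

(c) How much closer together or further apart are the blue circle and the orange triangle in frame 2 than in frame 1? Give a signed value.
-3.4

Distance in frame 1: 10.6. Distance in frame 2: 7.2.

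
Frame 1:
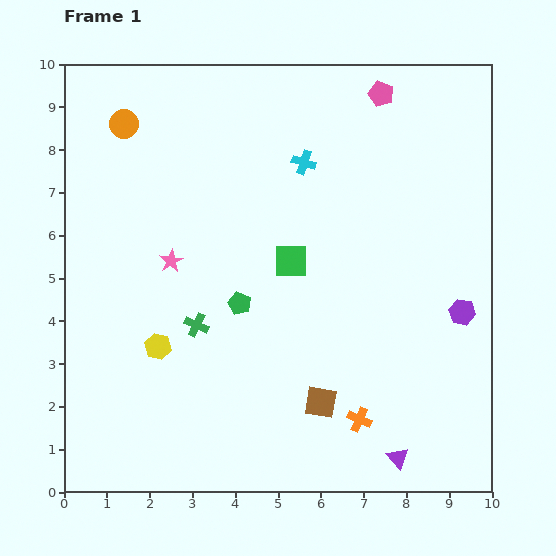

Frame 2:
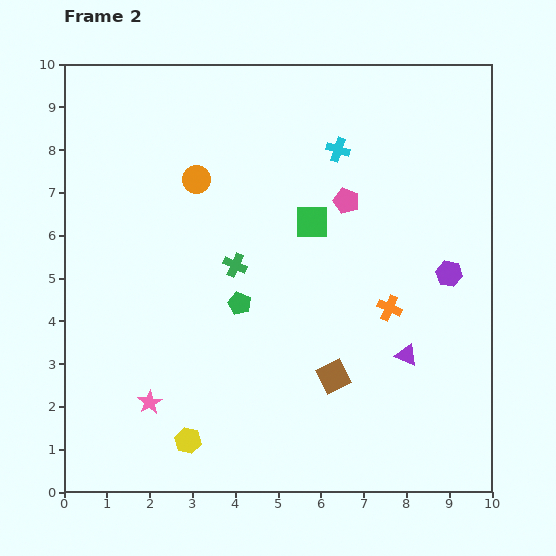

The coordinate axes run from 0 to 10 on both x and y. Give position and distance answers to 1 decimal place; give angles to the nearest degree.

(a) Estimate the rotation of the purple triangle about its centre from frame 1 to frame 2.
26° counter-clockwise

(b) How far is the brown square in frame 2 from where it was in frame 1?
0.7

The brown square moved from (6.0, 2.1) to (6.3, 2.7), a distance of √(0.3² + 0.6²) ≈ 0.7.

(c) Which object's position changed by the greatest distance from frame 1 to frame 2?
the pink star

(moved 3.3; next 2.7)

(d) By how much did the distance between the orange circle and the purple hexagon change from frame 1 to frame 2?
-2.7

Distance in frame 1: 9.0. Distance in frame 2: 6.3.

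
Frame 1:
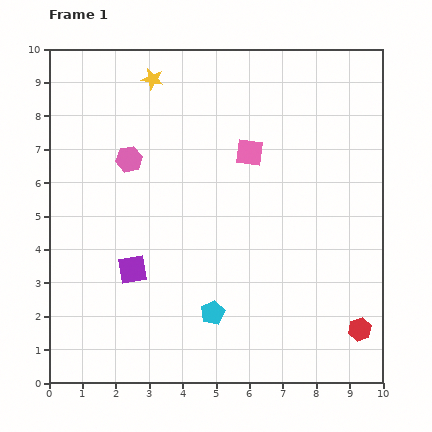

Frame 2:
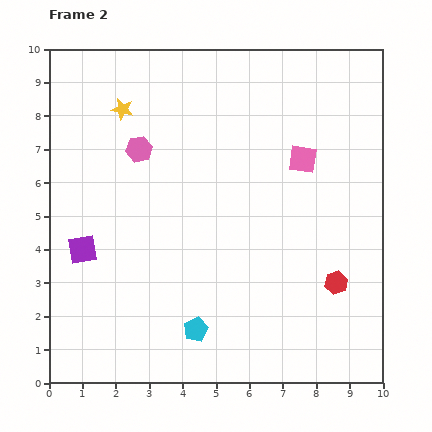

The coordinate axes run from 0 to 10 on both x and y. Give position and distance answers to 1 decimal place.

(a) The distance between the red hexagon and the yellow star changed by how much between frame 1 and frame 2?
-1.5

Distance in frame 1: 9.7. Distance in frame 2: 8.2.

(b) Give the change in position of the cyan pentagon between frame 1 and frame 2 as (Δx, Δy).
(-0.5, -0.5)

The cyan pentagon was at (4.9, 2.1) in frame 1 and (4.4, 1.6) in frame 2.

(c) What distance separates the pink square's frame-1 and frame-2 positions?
1.6

The pink square moved from (6.0, 6.9) to (7.6, 6.7), a distance of √(1.6² + 0.2²) ≈ 1.6.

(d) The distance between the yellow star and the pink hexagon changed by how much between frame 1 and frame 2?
-1.2

Distance in frame 1: 2.5. Distance in frame 2: 1.3.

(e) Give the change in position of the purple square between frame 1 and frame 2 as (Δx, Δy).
(-1.5, 0.6)

The purple square was at (2.5, 3.4) in frame 1 and (1.0, 4.0) in frame 2.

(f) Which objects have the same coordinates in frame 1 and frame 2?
none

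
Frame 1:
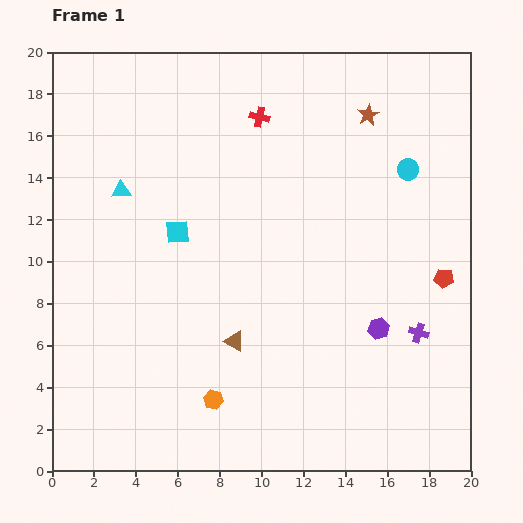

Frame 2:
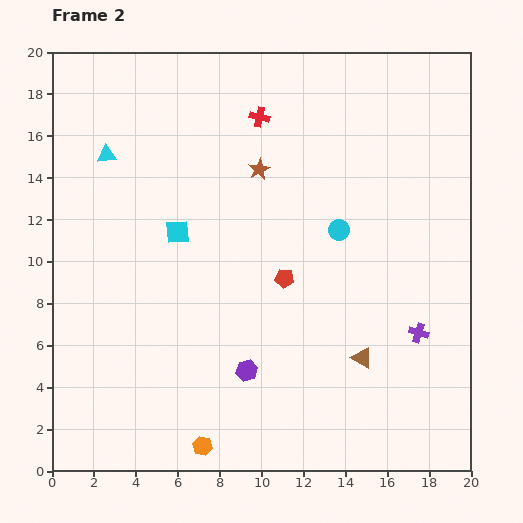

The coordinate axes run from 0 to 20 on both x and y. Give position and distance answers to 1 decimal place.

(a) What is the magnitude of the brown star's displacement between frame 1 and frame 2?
5.8

The brown star moved from (15.1, 17.0) to (9.9, 14.4), a distance of √(5.2² + 2.6²) ≈ 5.8.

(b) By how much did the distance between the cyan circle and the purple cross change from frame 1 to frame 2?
-1.6

Distance in frame 1: 7.8. Distance in frame 2: 6.2.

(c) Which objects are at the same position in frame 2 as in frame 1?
the red cross, the cyan square, the purple cross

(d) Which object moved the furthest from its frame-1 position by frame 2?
the red pentagon

(moved 7.6; next 6.6)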